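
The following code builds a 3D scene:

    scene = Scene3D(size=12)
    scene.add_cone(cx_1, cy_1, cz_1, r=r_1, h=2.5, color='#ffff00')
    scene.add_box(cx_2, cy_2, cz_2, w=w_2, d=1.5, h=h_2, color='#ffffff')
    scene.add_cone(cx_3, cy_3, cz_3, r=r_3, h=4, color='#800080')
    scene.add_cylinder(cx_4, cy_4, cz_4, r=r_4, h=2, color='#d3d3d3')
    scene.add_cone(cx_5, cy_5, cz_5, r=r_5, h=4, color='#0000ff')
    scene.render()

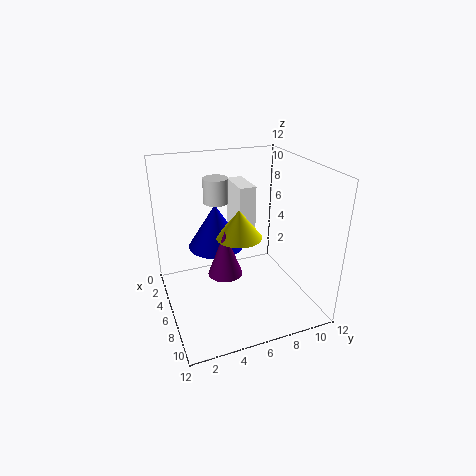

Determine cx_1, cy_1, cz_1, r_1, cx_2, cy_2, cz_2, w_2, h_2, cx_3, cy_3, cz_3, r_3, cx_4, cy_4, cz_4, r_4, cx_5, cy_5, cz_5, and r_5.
cx_1 = 5; cy_1 = 6.5; cz_1 = 5.5; r_1 = 2; cx_2 = 0.5; cy_2 = 7; cz_2 = 4.5; w_2 = 3.5; h_2 = 5; cx_3 = 5.5; cy_3 = 5; cz_3 = 2.5; r_3 = 1.5; cx_4 = 5; cy_4 = 4.5; cz_4 = 9; r_4 = 1; cx_5 = 3; cy_5 = 5; cz_5 = 4; r_5 = 2.5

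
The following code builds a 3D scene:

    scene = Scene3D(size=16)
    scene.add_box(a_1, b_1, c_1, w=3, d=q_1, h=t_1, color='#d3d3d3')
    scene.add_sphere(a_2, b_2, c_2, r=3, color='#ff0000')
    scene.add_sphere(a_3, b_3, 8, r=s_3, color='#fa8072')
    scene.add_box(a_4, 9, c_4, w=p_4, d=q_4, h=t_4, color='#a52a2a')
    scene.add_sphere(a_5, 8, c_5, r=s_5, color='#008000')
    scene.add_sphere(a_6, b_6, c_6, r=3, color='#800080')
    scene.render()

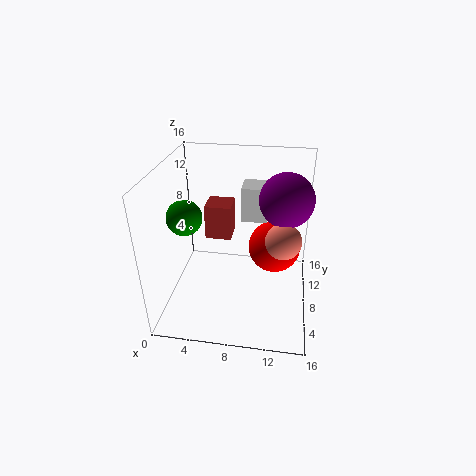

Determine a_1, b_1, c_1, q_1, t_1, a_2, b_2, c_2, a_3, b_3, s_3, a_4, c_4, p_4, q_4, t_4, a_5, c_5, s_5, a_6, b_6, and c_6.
a_1 = 8; b_1 = 10; c_1 = 9; q_1 = 3; t_1 = 4; a_2 = 12; b_2 = 10; c_2 = 6; a_3 = 13; b_3 = 8; s_3 = 2; a_4 = 4; c_4 = 7; p_4 = 3; q_4 = 3; t_4 = 4; a_5 = 2; c_5 = 10; s_5 = 2; a_6 = 13; b_6 = 10; c_6 = 12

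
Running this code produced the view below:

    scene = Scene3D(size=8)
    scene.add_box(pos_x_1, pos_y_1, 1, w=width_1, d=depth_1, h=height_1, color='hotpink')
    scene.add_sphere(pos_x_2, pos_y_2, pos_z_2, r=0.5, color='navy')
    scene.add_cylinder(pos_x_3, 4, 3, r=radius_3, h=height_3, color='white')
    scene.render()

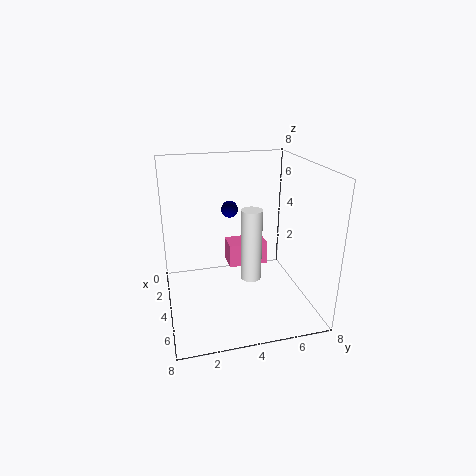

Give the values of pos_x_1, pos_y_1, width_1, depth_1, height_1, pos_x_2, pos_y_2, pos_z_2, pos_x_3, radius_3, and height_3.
pos_x_1 = 0.5
pos_y_1 = 4
width_1 = 1.5
depth_1 = 2.5
height_1 = 1.5
pos_x_2 = 2
pos_y_2 = 4
pos_z_2 = 5
pos_x_3 = 6.5
radius_3 = 0.5
height_3 = 3.5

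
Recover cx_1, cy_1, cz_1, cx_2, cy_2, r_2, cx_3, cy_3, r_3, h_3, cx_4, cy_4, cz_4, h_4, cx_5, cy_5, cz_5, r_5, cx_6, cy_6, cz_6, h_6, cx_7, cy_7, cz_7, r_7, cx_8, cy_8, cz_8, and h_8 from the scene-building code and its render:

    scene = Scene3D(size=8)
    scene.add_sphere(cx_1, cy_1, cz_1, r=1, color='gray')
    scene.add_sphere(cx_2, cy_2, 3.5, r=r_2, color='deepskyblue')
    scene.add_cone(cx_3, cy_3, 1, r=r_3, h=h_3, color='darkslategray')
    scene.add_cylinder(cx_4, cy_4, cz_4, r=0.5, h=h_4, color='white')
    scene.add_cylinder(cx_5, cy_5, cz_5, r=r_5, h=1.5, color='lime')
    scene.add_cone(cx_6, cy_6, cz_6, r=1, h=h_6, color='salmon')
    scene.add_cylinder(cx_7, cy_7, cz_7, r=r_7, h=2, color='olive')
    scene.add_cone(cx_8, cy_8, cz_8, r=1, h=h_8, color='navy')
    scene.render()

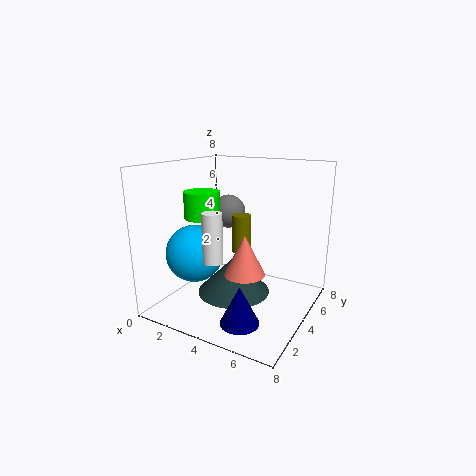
cx_1 = 2.5, cy_1 = 5.5, cz_1 = 5, cx_2 = 2.5, cy_2 = 2, r_2 = 1.5, cx_3 = 4, cy_3 = 3.5, r_3 = 2, h_3 = 2, cx_4 = 4, cy_4 = 1.5, cz_4 = 3.5, h_4 = 2.5, cx_5 = 2, cy_5 = 3.5, cz_5 = 5, r_5 = 1, cx_6 = 5.5, cy_6 = 2, cz_6 = 3, h_6 = 2, cx_7 = 4.5, cy_7 = 3.5, cz_7 = 3.5, r_7 = 0.5, cx_8 = 5.5, cy_8 = 1.5, cz_8 = 0.5, h_8 = 2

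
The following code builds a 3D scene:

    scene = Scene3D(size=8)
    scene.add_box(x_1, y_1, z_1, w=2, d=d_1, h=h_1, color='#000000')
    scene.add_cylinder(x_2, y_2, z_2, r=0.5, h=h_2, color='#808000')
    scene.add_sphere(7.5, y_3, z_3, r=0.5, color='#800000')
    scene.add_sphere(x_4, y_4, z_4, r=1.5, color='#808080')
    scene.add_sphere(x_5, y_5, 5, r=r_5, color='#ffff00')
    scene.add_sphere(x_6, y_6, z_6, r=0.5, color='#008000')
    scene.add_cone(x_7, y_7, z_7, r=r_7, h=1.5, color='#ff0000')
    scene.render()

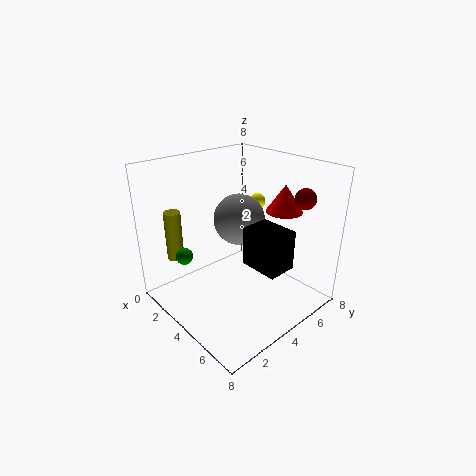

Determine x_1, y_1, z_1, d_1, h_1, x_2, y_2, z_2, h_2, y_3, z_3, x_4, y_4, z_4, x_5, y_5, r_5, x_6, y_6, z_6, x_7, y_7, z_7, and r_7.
x_1 = 5.5; y_1 = 3; z_1 = 3.5; d_1 = 1.5; h_1 = 2; x_2 = 0.5; y_2 = 2; z_2 = 2; h_2 = 3; y_3 = 5; z_3 = 7; x_4 = 3; y_4 = 5; z_4 = 4.5; x_5 = 2.5; y_5 = 7; r_5 = 0.5; x_6 = 1.5; y_6 = 2; z_6 = 2.5; x_7 = 5.5; y_7 = 6; z_7 = 5.5; r_7 = 1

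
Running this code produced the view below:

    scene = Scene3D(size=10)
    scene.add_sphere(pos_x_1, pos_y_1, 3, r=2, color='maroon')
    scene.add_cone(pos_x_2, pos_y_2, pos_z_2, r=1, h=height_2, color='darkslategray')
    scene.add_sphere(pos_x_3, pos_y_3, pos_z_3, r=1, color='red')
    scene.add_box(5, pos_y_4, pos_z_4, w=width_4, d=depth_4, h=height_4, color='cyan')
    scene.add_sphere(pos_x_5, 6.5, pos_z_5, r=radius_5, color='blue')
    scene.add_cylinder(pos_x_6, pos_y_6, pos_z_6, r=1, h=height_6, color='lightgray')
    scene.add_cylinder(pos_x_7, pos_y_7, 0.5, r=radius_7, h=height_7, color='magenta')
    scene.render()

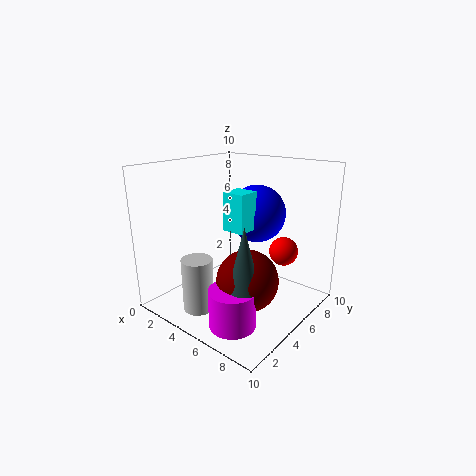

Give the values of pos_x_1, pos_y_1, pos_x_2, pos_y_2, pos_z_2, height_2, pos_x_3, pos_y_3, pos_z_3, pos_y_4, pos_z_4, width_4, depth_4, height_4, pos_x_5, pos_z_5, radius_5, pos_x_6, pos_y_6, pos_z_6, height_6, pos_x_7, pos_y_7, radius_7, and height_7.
pos_x_1 = 7; pos_y_1 = 3.5; pos_x_2 = 7.5; pos_y_2 = 2.5; pos_z_2 = 3; height_2 = 4; pos_x_3 = 7.5; pos_y_3 = 7; pos_z_3 = 4; pos_y_4 = 3.5; pos_z_4 = 6; width_4 = 1.5; depth_4 = 1.5; height_4 = 2.5; pos_x_5 = 5.5; pos_z_5 = 6.5; radius_5 = 2; pos_x_6 = 4.5; pos_y_6 = 1.5; pos_z_6 = 1; height_6 = 3.5; pos_x_7 = 7; pos_y_7 = 2; radius_7 = 1.5; height_7 = 2.5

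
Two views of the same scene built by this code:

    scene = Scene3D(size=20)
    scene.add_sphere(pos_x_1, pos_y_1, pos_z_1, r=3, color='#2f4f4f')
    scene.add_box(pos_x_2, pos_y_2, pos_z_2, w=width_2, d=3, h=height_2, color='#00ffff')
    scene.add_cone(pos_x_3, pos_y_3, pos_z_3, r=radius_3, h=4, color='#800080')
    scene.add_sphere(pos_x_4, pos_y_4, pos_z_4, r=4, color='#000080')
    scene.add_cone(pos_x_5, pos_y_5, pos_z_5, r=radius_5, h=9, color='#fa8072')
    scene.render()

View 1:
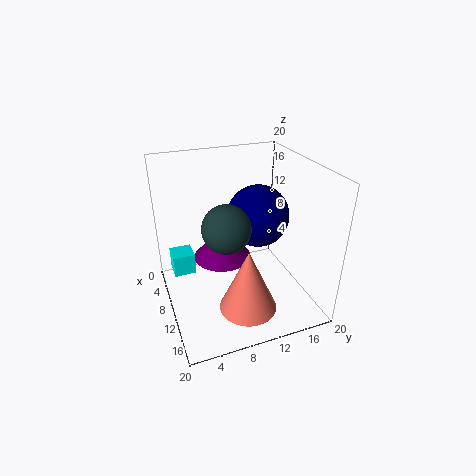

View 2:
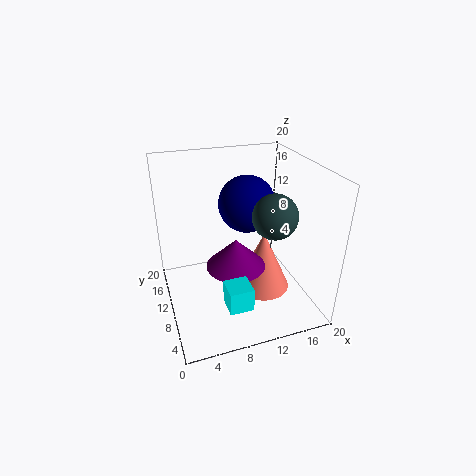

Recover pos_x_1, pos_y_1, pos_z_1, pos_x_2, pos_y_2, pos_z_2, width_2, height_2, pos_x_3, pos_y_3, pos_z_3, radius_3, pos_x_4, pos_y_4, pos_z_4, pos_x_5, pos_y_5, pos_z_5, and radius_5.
pos_x_1 = 14
pos_y_1 = 7
pos_z_1 = 14
pos_x_2 = 6
pos_y_2 = 1
pos_z_2 = 5
width_2 = 3
height_2 = 3
pos_x_3 = 9
pos_y_3 = 8
pos_z_3 = 7
radius_3 = 4
pos_x_4 = 12
pos_y_4 = 12
pos_z_4 = 14
pos_x_5 = 14
pos_y_5 = 10
pos_z_5 = 1
radius_5 = 4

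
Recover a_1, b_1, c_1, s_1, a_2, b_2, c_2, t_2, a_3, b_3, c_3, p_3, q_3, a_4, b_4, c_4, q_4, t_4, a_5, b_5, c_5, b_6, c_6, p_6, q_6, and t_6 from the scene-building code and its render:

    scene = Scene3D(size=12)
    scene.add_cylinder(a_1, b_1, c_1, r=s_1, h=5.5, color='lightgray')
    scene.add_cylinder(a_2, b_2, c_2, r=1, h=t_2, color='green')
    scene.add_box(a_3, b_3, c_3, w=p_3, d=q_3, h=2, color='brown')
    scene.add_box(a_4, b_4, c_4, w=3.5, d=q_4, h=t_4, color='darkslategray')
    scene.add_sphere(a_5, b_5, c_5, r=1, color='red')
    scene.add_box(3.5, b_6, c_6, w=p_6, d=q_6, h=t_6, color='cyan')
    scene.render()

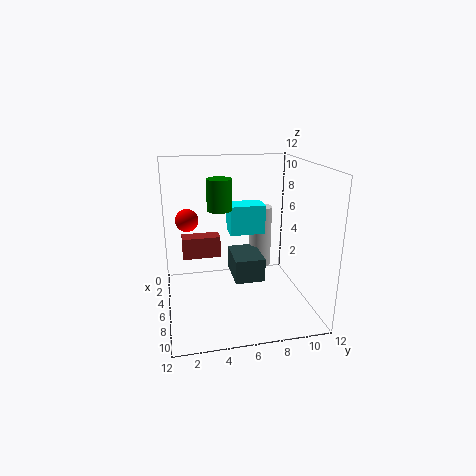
a_1 = 4; b_1 = 8.5; c_1 = 2.5; s_1 = 1; a_2 = 6; b_2 = 4.5; c_2 = 8.5; t_2 = 2.5; a_3 = 1.5; b_3 = 1.5; c_3 = 3; p_3 = 1.5; q_3 = 3.5; a_4 = 4; b_4 = 5.5; c_4 = 2.5; q_4 = 2.5; t_4 = 2; a_5 = 3.5; b_5 = 2; c_5 = 7; b_6 = 5.5; c_6 = 6; p_6 = 2; q_6 = 3; t_6 = 2.5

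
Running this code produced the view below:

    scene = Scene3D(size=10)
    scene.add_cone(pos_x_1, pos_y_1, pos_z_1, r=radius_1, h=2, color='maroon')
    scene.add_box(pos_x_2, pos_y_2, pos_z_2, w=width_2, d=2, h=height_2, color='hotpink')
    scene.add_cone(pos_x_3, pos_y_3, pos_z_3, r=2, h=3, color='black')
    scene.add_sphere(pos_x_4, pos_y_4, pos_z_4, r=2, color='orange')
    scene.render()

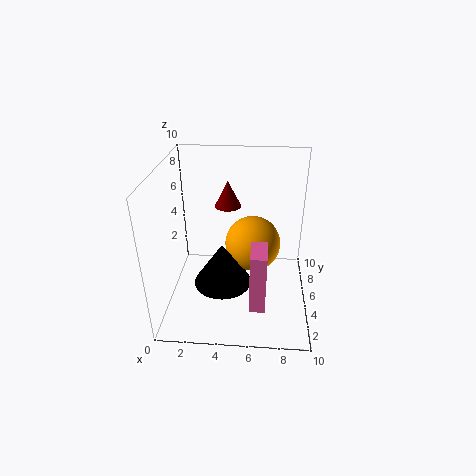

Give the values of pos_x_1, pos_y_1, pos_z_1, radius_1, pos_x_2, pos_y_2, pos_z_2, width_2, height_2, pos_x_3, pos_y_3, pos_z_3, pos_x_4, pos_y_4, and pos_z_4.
pos_x_1 = 4
pos_y_1 = 8
pos_z_1 = 6
radius_1 = 1
pos_x_2 = 6
pos_y_2 = 1
pos_z_2 = 2
width_2 = 1
height_2 = 4
pos_x_3 = 4
pos_y_3 = 4
pos_z_3 = 2
pos_x_4 = 6
pos_y_4 = 6
pos_z_4 = 4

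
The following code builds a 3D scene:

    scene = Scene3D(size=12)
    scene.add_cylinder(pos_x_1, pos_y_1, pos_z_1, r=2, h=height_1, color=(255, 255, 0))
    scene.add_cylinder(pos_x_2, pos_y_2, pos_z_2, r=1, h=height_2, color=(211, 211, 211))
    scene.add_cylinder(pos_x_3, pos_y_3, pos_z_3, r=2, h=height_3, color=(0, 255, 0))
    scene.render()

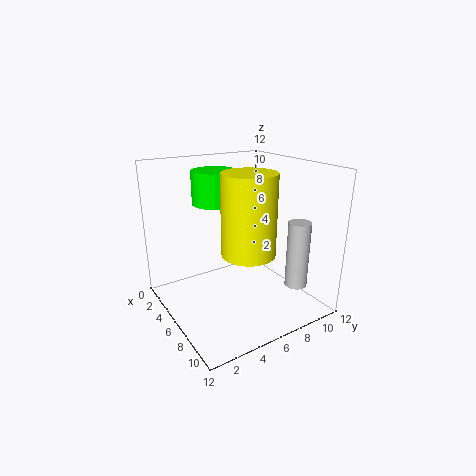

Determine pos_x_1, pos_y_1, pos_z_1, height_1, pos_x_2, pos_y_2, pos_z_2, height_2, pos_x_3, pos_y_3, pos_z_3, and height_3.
pos_x_1 = 9, pos_y_1 = 5, pos_z_1 = 6, height_1 = 6, pos_x_2 = 8, pos_y_2 = 11, pos_z_2 = 1, height_2 = 6, pos_x_3 = 2, pos_y_3 = 6, pos_z_3 = 8, height_3 = 3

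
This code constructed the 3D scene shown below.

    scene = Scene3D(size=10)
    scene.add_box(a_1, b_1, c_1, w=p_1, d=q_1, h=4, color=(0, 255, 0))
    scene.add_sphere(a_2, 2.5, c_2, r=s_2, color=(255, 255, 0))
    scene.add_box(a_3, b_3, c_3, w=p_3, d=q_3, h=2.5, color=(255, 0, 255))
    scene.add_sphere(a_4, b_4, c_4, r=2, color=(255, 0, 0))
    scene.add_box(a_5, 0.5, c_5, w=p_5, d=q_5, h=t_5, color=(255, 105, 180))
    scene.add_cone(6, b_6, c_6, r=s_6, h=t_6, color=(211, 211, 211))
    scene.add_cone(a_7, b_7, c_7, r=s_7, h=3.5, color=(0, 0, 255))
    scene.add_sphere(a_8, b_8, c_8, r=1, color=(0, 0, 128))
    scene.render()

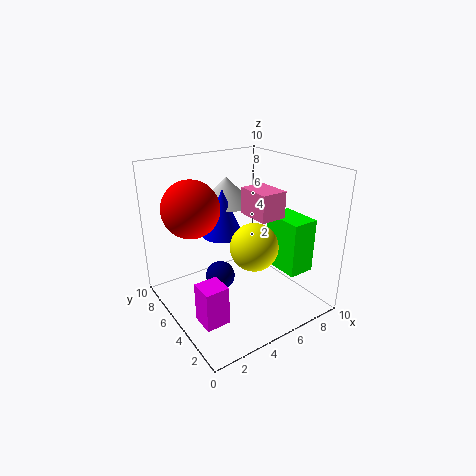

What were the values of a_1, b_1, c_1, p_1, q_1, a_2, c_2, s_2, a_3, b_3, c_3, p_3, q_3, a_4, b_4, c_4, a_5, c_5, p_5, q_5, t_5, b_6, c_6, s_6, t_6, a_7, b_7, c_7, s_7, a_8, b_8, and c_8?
a_1 = 8
b_1 = 2.5
c_1 = 2
p_1 = 2
q_1 = 3
a_2 = 4.5
c_2 = 5.5
s_2 = 1.5
a_3 = 0.5
b_3 = 1.5
c_3 = 1.5
p_3 = 1.5
q_3 = 1.5
a_4 = 2.5
b_4 = 7
c_4 = 7
a_5 = 3.5
c_5 = 8
p_5 = 1.5
q_5 = 2
t_5 = 1.5
b_6 = 8
c_6 = 6.5
s_6 = 2
t_6 = 2
a_7 = 5
b_7 = 7
c_7 = 4.5
s_7 = 1.5
a_8 = 3.5
b_8 = 5
c_8 = 2.5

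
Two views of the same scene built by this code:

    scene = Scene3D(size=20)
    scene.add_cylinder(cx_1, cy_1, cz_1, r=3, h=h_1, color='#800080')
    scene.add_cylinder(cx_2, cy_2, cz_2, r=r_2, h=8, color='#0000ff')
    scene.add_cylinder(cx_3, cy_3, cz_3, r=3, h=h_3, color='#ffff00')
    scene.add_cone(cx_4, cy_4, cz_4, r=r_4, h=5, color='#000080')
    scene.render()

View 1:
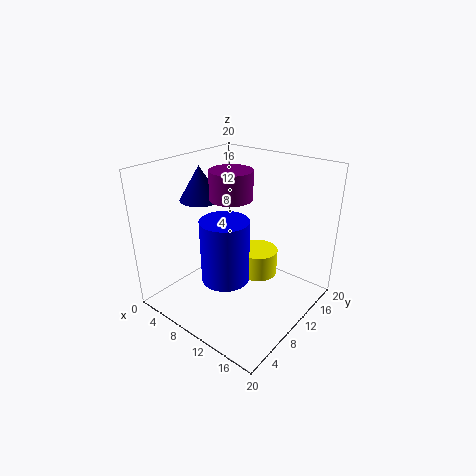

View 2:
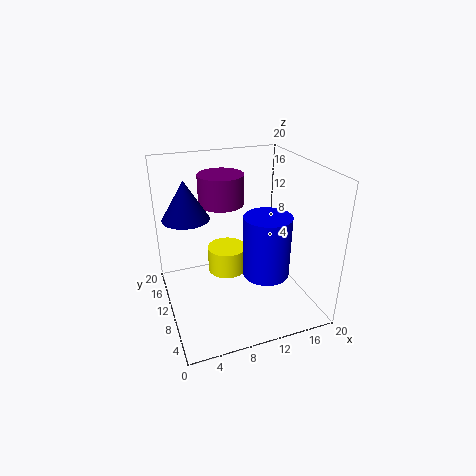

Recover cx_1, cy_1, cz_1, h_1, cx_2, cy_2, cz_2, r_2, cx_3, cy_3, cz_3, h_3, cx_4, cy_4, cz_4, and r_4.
cx_1 = 8, cy_1 = 11, cz_1 = 15, h_1 = 4, cx_2 = 12, cy_2 = 5, cz_2 = 7, r_2 = 3, cx_3 = 10, cy_3 = 15, cz_3 = 2, h_3 = 4, cx_4 = 3, cy_4 = 10, cz_4 = 14, r_4 = 3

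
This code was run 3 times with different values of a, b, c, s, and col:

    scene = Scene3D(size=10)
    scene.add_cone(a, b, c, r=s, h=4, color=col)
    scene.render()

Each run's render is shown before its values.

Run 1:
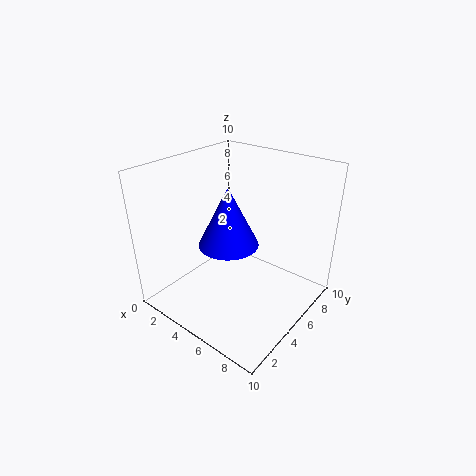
a = 5
b = 4
c = 5
s = 2
col = 'blue'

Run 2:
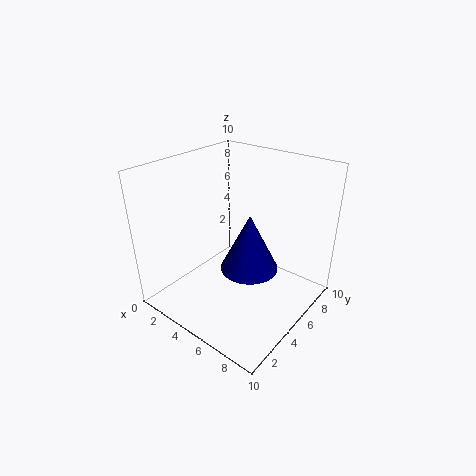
a = 6
b = 5
c = 3
s = 2
col = 'navy'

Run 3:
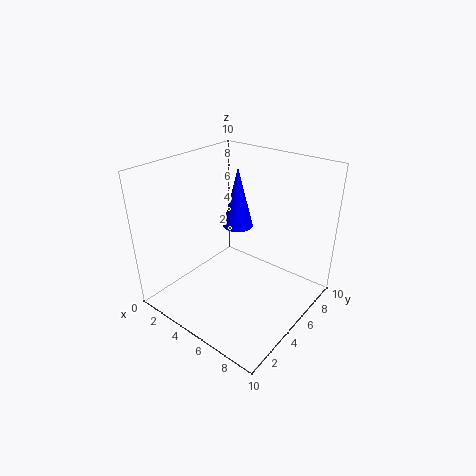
a = 5
b = 5
c = 6
s = 1
col = 'blue'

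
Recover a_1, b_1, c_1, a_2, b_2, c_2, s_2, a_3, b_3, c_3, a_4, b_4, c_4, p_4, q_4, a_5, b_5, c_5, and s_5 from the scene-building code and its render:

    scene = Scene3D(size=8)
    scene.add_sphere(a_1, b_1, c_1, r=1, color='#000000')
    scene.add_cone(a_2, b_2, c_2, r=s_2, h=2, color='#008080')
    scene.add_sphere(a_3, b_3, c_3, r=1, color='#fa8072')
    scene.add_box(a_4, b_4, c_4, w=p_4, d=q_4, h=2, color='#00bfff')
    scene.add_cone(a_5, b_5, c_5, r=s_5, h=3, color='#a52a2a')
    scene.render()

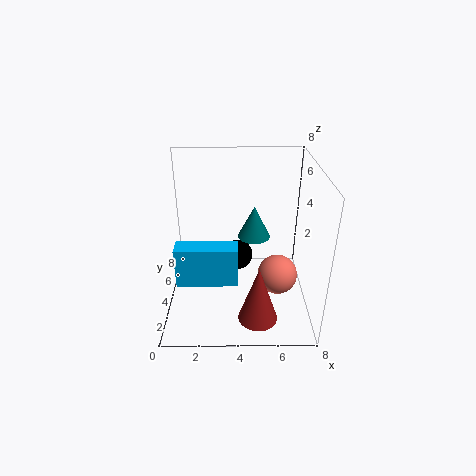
a_1 = 4, b_1 = 7, c_1 = 1, a_2 = 5, b_2 = 6, c_2 = 3, s_2 = 1, a_3 = 6, b_3 = 2, c_3 = 3, a_4 = 1, b_4 = 1, c_4 = 3, p_4 = 3, q_4 = 1, a_5 = 5, b_5 = 1, c_5 = 1, s_5 = 1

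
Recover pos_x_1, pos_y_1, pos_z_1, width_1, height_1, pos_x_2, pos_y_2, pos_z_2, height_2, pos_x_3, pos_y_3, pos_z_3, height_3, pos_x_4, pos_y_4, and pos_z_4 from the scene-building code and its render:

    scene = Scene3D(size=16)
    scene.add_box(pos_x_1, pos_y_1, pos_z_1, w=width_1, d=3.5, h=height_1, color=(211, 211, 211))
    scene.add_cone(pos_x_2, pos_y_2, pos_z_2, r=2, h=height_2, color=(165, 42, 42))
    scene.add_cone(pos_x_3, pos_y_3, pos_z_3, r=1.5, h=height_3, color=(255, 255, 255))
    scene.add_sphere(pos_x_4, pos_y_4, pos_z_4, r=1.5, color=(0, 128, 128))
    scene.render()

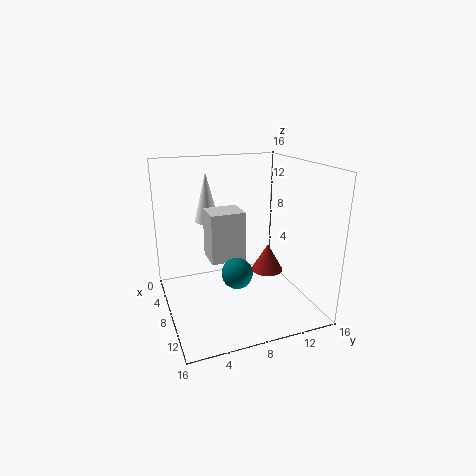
pos_x_1 = 8.5; pos_y_1 = 4; pos_z_1 = 7; width_1 = 3; height_1 = 5; pos_x_2 = 5.5; pos_y_2 = 13; pos_z_2 = 2; height_2 = 3.5; pos_x_3 = 2.5; pos_y_3 = 6; pos_z_3 = 8.5; height_3 = 6; pos_x_4 = 13; pos_y_4 = 6; pos_z_4 = 6.5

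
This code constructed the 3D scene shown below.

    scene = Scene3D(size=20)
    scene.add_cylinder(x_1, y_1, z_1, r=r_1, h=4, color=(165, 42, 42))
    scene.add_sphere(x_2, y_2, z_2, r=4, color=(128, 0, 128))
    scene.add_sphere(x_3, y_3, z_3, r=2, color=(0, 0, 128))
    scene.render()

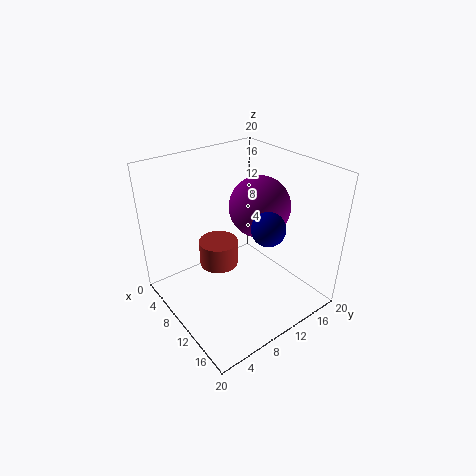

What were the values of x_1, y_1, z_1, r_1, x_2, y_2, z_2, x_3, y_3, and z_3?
x_1 = 5; y_1 = 10; z_1 = 3; r_1 = 3; x_2 = 12; y_2 = 12; z_2 = 15; x_3 = 17; y_3 = 9; z_3 = 15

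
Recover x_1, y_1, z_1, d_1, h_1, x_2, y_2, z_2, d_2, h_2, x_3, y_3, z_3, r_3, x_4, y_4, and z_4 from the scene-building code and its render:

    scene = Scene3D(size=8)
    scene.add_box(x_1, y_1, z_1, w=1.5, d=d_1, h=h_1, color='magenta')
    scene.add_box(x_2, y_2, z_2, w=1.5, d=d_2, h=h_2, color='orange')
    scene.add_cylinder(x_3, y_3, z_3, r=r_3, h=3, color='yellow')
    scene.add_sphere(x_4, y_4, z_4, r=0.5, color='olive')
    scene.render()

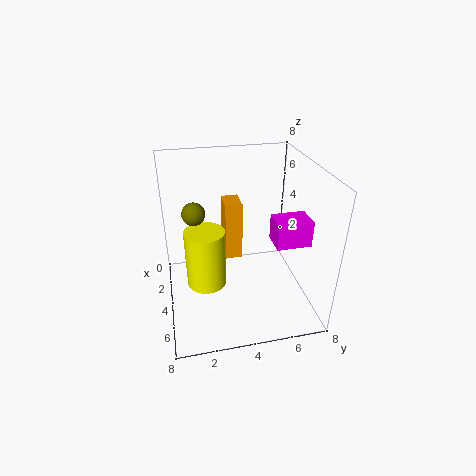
x_1 = 3.5
y_1 = 6
z_1 = 3.5
d_1 = 2
h_1 = 1.5
x_2 = 1.5
y_2 = 3.5
z_2 = 2
d_2 = 1
h_2 = 3.5
x_3 = 5.5
y_3 = 2
z_3 = 2.5
r_3 = 1
x_4 = 6.5
y_4 = 1.5
z_4 = 7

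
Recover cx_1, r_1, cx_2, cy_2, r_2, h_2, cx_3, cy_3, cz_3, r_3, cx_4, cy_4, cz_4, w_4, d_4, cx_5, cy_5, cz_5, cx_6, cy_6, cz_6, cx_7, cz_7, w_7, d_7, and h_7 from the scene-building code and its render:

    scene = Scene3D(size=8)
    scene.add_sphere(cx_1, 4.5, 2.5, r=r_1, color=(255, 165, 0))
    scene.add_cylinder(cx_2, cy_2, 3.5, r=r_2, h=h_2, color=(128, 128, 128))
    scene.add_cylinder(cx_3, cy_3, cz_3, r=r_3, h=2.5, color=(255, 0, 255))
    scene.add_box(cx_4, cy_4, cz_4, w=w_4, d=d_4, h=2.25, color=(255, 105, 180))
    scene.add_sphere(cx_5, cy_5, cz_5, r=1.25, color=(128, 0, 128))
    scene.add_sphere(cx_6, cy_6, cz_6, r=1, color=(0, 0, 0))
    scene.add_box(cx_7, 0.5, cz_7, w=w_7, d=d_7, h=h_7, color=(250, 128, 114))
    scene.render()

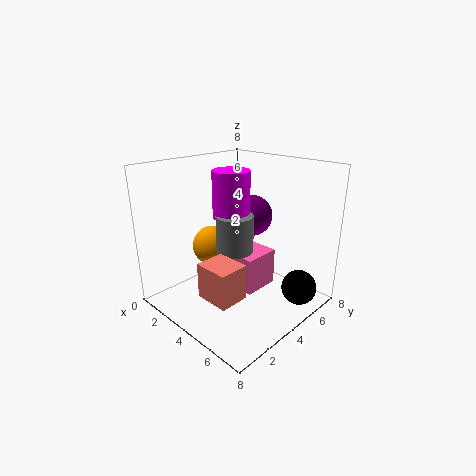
cx_1 = 1.25
r_1 = 1.25
cx_2 = 4.25
cy_2 = 3.5
r_2 = 1
h_2 = 2
cx_3 = 3.75
cy_3 = 3.75
cz_3 = 5.25
r_3 = 1
cx_4 = 2
cy_4 = 4.5
cz_4 = 0.25
w_4 = 2.5
d_4 = 2.25
cx_5 = 3
cy_5 = 6.25
cz_5 = 4.5
cx_6 = 6.75
cy_6 = 6.25
cz_6 = 1
cx_7 = 4.75
cz_7 = 2.25
w_7 = 1.75
d_7 = 1.5
h_7 = 1.75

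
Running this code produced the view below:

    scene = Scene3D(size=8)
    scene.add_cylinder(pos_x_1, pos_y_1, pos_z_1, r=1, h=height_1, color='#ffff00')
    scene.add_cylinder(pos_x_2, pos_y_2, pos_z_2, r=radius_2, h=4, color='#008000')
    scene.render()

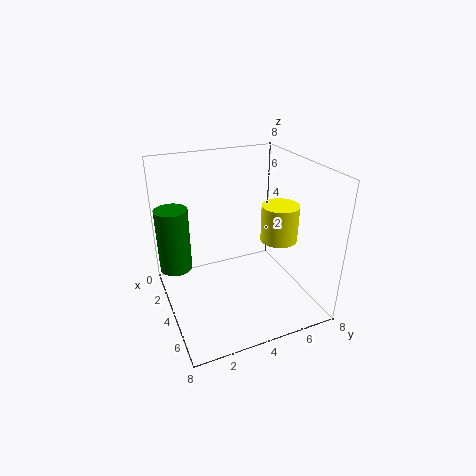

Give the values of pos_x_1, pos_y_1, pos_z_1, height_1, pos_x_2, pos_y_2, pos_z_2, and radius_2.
pos_x_1 = 5
pos_y_1 = 6
pos_z_1 = 4
height_1 = 2
pos_x_2 = 1
pos_y_2 = 1
pos_z_2 = 1
radius_2 = 1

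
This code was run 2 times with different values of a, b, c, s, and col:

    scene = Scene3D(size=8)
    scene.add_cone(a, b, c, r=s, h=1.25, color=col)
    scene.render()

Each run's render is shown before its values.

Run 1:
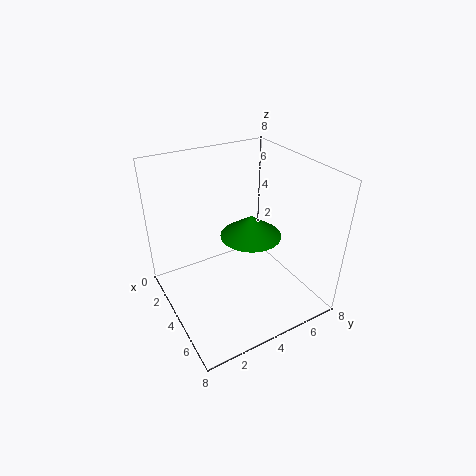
a = 3.75; b = 5; c = 3.75; s = 1.75; col = 'green'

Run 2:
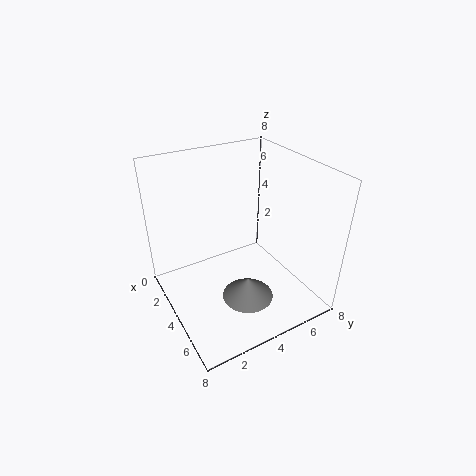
a = 4.75; b = 4.25; c = 0.25; s = 1.5; col = 'gray'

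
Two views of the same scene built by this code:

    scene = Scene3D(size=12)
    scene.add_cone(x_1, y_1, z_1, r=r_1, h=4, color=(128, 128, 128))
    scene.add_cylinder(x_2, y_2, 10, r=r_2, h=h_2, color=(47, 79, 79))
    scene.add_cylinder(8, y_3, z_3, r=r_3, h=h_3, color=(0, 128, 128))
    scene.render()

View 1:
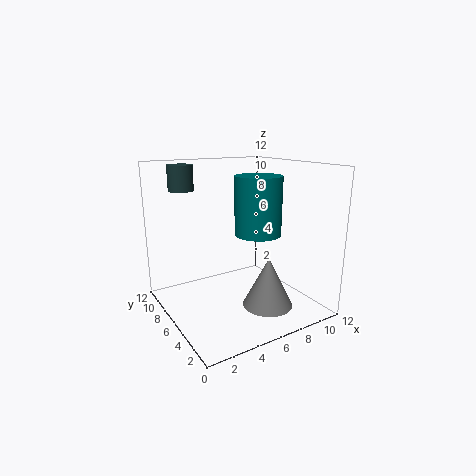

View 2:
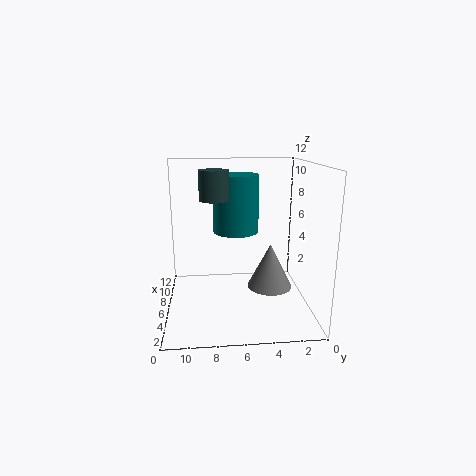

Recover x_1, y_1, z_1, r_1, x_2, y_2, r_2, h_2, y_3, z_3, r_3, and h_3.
x_1 = 7; y_1 = 3; z_1 = 1; r_1 = 2; x_2 = 2; y_2 = 8; r_2 = 1; h_2 = 2; y_3 = 6; z_3 = 6; r_3 = 2; h_3 = 5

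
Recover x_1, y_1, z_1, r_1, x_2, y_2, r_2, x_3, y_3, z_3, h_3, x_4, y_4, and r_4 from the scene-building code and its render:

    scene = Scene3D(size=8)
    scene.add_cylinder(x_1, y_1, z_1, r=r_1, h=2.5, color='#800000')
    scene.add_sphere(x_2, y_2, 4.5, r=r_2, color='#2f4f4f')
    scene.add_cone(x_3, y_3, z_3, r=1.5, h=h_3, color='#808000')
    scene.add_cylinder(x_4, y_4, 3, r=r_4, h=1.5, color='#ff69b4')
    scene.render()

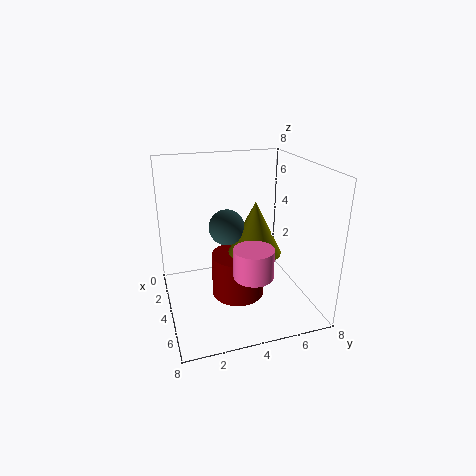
x_1 = 4, y_1 = 4, z_1 = 0.5, r_1 = 1.5, x_2 = 3.5, y_2 = 3.5, r_2 = 1, x_3 = 4, y_3 = 5, z_3 = 3, h_3 = 3, x_4 = 6.5, y_4 = 4, r_4 = 1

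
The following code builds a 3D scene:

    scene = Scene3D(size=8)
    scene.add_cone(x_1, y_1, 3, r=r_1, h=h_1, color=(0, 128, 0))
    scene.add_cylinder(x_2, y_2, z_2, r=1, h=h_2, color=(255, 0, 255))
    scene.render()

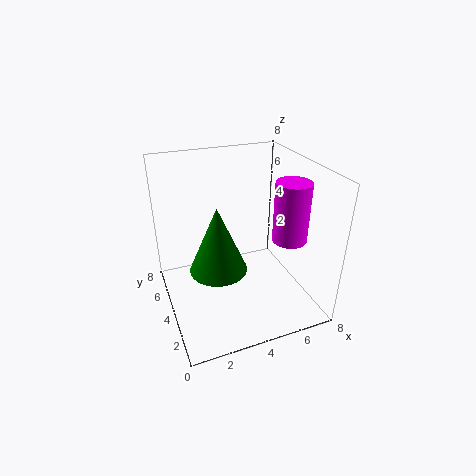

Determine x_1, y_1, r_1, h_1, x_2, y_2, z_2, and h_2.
x_1 = 2.5; y_1 = 3; r_1 = 1.5; h_1 = 3.5; x_2 = 7; y_2 = 3.5; z_2 = 3.5; h_2 = 3.5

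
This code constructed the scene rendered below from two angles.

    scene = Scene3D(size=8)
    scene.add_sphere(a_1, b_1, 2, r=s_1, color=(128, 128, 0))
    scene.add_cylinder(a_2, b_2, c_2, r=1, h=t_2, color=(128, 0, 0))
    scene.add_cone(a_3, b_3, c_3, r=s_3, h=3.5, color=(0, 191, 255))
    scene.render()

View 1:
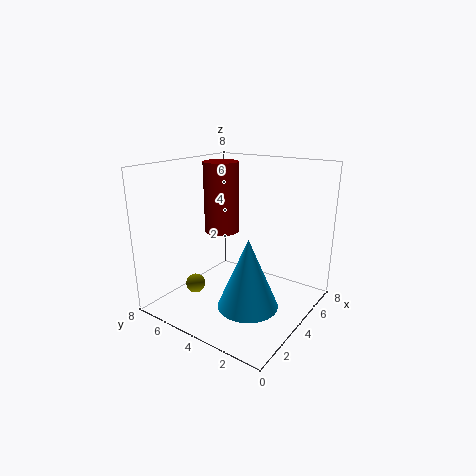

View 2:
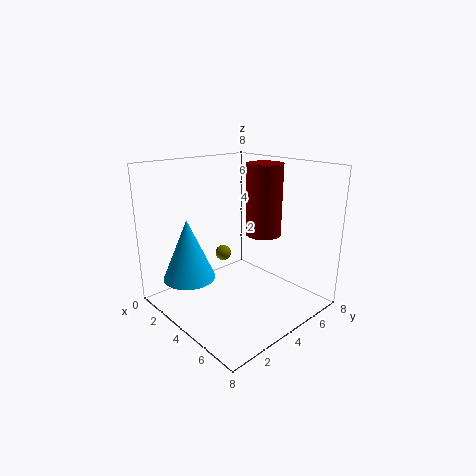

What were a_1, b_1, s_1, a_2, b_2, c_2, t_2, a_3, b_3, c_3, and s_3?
a_1 = 1.5, b_1 = 5, s_1 = 0.5, a_2 = 4.5, b_2 = 5.5, c_2 = 4, t_2 = 4, a_3 = 2, b_3 = 2, c_3 = 1.5, s_3 = 1.5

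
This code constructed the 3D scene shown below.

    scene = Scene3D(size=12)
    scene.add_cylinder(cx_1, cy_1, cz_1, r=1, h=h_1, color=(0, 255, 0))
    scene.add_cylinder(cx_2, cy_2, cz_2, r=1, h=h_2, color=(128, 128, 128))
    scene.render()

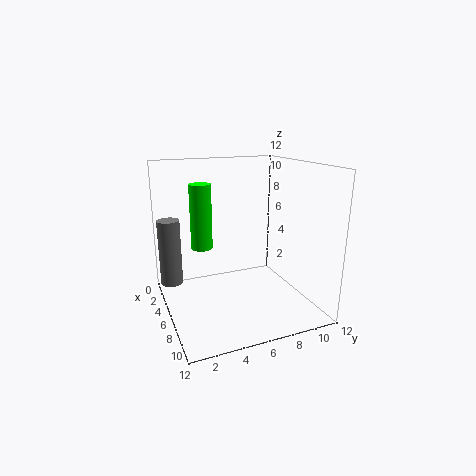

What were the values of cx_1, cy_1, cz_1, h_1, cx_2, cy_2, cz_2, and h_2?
cx_1 = 2, cy_1 = 4, cz_1 = 4, h_1 = 6, cx_2 = 2, cy_2 = 1, cz_2 = 1, h_2 = 6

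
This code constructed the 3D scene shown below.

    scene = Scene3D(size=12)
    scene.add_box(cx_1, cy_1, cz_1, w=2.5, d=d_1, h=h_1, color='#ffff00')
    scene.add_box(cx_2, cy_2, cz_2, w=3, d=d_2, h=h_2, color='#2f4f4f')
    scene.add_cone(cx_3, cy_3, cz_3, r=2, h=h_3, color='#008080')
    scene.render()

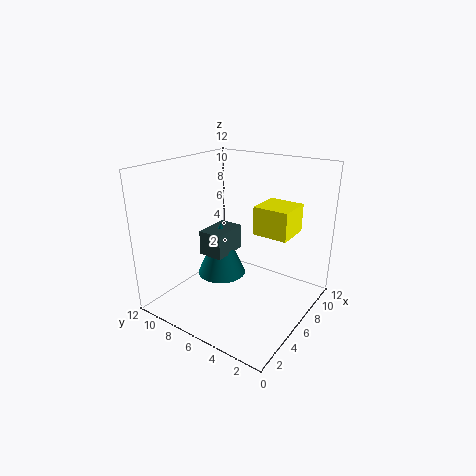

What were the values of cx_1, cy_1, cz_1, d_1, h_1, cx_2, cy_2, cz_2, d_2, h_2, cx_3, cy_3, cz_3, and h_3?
cx_1 = 3.5, cy_1 = 0.5, cz_1 = 8, d_1 = 2.5, h_1 = 2, cx_2 = 3.5, cy_2 = 6, cz_2 = 5, d_2 = 2, h_2 = 2, cx_3 = 5, cy_3 = 7, cz_3 = 3, h_3 = 4.5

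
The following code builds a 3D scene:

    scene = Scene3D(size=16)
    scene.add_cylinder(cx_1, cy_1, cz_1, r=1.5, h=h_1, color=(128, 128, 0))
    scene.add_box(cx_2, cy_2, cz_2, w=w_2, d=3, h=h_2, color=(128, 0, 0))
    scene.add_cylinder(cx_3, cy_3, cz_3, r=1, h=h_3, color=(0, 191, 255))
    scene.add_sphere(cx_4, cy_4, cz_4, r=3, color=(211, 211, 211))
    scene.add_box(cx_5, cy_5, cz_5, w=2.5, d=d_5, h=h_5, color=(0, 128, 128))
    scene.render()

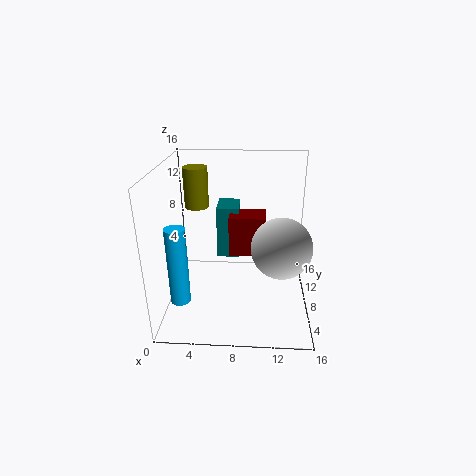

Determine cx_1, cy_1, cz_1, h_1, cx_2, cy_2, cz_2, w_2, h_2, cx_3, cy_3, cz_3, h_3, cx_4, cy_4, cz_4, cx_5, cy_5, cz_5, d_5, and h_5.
cx_1 = 2.5
cy_1 = 13.5
cz_1 = 9.5
h_1 = 5
cx_2 = 7
cy_2 = 7.5
cz_2 = 6
w_2 = 4
h_2 = 4.5
cx_3 = 2.5
cy_3 = 2.5
cz_3 = 3.5
h_3 = 8
cx_4 = 12.5
cy_4 = 4
cz_4 = 9
cx_5 = 5.5
cy_5 = 9
cz_5 = 5
d_5 = 3.5
h_5 = 6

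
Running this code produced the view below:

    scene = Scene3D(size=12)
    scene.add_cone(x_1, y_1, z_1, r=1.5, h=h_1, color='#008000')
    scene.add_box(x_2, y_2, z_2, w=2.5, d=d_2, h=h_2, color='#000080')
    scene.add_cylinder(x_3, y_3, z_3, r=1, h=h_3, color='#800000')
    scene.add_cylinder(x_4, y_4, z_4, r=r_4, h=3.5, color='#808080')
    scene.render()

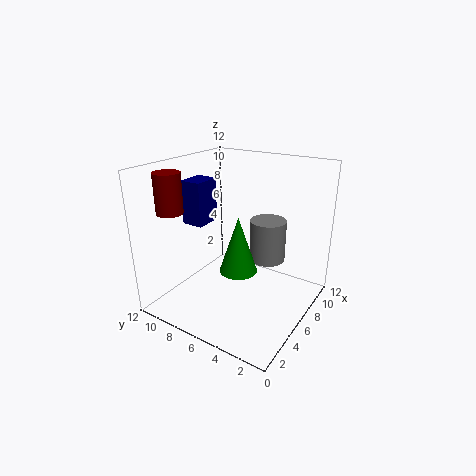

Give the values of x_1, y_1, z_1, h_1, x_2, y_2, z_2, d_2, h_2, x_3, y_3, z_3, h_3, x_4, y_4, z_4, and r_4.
x_1 = 4.5; y_1 = 5; z_1 = 4; h_1 = 4.5; x_2 = 6; y_2 = 10; z_2 = 6; d_2 = 2; h_2 = 4; x_3 = 1.5; y_3 = 9; z_3 = 9; h_3 = 3; x_4 = 7.5; y_4 = 4; z_4 = 4; r_4 = 1.5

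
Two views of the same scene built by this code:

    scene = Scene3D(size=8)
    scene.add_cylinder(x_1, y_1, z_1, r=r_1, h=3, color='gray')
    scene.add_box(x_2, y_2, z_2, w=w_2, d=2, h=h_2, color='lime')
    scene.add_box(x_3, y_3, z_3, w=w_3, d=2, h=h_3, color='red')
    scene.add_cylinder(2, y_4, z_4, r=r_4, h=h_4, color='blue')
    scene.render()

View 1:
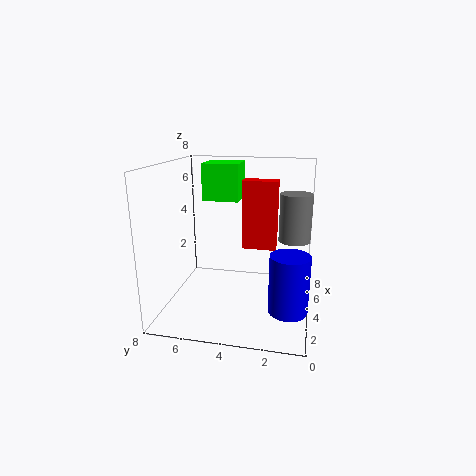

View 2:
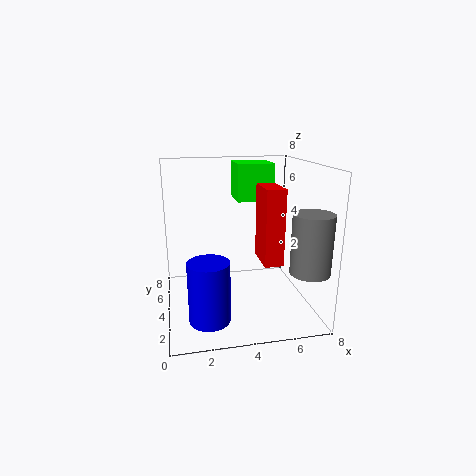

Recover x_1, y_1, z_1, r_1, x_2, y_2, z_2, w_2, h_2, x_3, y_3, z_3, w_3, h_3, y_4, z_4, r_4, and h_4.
x_1 = 7
y_1 = 1
z_1 = 3
r_1 = 1
x_2 = 4
y_2 = 4
z_2 = 6
w_2 = 2
h_2 = 2
x_3 = 5
y_3 = 2
z_3 = 3
w_3 = 1
h_3 = 4
y_4 = 1
z_4 = 1
r_4 = 1
h_4 = 3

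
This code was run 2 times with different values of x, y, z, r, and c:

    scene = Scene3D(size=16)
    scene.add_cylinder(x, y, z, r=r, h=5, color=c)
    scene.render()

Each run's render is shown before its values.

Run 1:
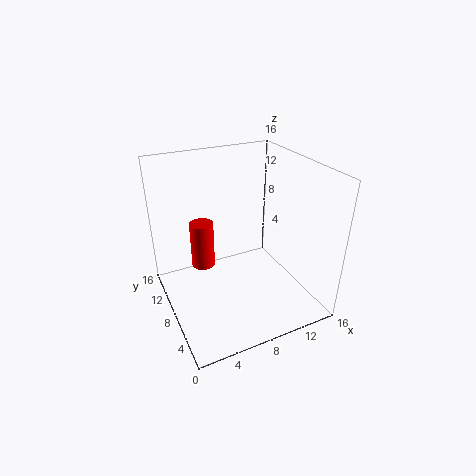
x = 4
y = 8.5
z = 5.5
r = 1.25
c = 'red'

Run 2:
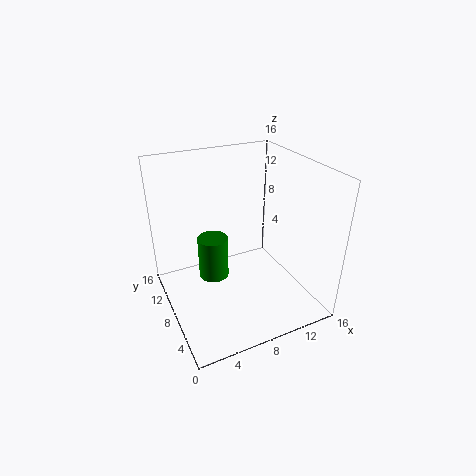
x = 5.75
y = 10
z = 2.5
r = 1.75
c = 'green'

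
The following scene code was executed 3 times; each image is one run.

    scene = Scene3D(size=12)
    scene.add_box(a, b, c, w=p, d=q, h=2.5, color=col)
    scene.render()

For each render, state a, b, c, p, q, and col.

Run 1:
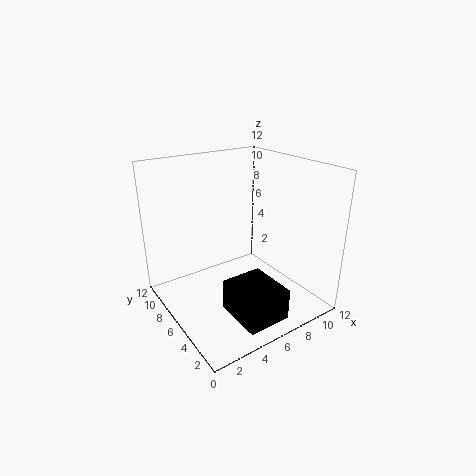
a = 3.5
b = 0.5
c = 1
p = 3.5
q = 4
col = 'black'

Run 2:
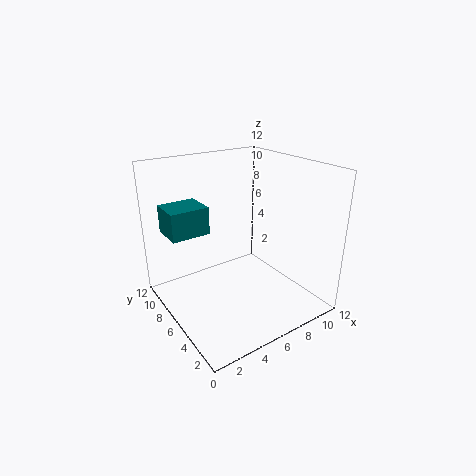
a = 1.5
b = 9
c = 5.5
p = 3.5
q = 3
col = 'teal'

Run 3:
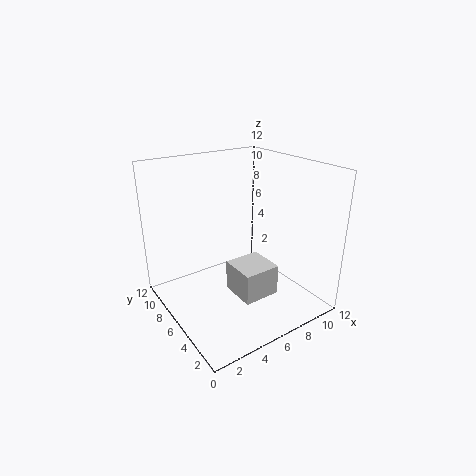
a = 4.5
b = 2.5
c = 2
p = 3
q = 3
col = 'lightgray'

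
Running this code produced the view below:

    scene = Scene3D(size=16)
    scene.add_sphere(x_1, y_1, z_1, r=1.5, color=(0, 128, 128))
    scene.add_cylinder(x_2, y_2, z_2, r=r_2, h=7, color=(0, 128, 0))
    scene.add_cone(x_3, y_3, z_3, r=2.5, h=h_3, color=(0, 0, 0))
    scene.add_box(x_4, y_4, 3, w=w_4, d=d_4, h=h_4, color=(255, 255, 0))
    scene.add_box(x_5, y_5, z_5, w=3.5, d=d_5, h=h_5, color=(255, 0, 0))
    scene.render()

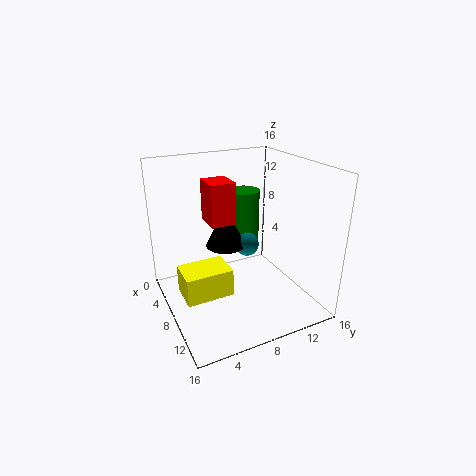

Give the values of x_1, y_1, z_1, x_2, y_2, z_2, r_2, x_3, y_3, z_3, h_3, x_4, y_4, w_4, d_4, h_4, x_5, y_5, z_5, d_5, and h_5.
x_1 = 4.5; y_1 = 11; z_1 = 5; x_2 = 2.5; y_2 = 11.5; z_2 = 4.5; r_2 = 2; x_3 = 3.5; y_3 = 8.5; z_3 = 5; h_3 = 5; x_4 = 7.5; y_4 = 1; w_4 = 3.5; d_4 = 5; h_4 = 3; x_5 = 2; y_5 = 6; z_5 = 8.5; d_5 = 3; h_5 = 5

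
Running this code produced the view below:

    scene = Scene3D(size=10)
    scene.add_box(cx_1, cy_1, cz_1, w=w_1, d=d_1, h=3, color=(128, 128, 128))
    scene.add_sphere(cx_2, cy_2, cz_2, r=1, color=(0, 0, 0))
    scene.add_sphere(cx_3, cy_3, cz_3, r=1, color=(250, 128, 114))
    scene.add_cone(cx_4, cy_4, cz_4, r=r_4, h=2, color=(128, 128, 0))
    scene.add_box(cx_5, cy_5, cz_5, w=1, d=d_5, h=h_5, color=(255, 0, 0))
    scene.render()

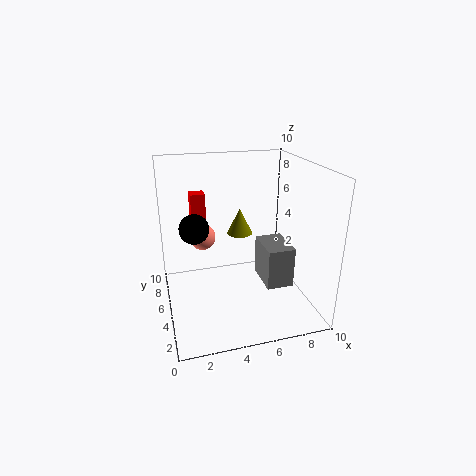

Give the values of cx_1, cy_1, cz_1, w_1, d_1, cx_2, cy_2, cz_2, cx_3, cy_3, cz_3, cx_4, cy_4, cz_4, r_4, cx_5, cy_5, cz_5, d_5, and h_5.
cx_1 = 7
cy_1 = 4
cz_1 = 1
w_1 = 2
d_1 = 3
cx_2 = 2
cy_2 = 5
cz_2 = 6
cx_3 = 3
cy_3 = 8
cz_3 = 4
cx_4 = 6
cy_4 = 8
cz_4 = 4
r_4 = 1
cx_5 = 2
cy_5 = 6
cz_5 = 5
d_5 = 1
h_5 = 3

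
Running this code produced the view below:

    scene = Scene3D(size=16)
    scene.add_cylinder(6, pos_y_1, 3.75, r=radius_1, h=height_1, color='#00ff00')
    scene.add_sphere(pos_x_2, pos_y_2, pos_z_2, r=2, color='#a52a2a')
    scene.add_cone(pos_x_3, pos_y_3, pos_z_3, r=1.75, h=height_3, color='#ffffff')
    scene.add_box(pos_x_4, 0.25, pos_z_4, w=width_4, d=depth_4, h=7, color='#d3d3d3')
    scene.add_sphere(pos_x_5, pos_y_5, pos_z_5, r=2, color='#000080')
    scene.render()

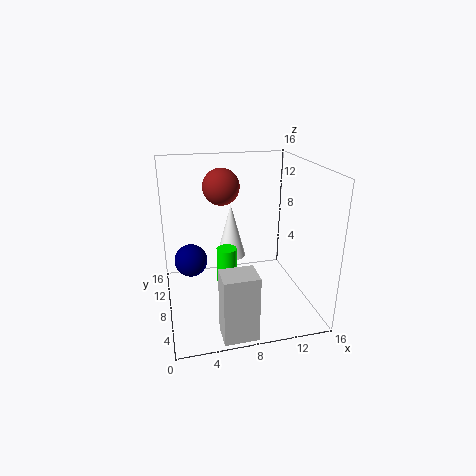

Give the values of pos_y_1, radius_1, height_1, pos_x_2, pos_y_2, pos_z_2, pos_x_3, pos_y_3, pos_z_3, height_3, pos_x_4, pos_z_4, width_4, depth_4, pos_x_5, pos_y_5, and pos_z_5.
pos_y_1 = 4.75, radius_1 = 1, height_1 = 4.75, pos_x_2 = 6.5, pos_y_2 = 9.5, pos_z_2 = 13.5, pos_x_3 = 8, pos_y_3 = 11.5, pos_z_3 = 4.25, height_3 = 6.5, pos_x_4 = 4.75, pos_z_4 = 0.25, width_4 = 3.5, depth_4 = 2.75, pos_x_5 = 3, pos_y_5 = 12, pos_z_5 = 3.75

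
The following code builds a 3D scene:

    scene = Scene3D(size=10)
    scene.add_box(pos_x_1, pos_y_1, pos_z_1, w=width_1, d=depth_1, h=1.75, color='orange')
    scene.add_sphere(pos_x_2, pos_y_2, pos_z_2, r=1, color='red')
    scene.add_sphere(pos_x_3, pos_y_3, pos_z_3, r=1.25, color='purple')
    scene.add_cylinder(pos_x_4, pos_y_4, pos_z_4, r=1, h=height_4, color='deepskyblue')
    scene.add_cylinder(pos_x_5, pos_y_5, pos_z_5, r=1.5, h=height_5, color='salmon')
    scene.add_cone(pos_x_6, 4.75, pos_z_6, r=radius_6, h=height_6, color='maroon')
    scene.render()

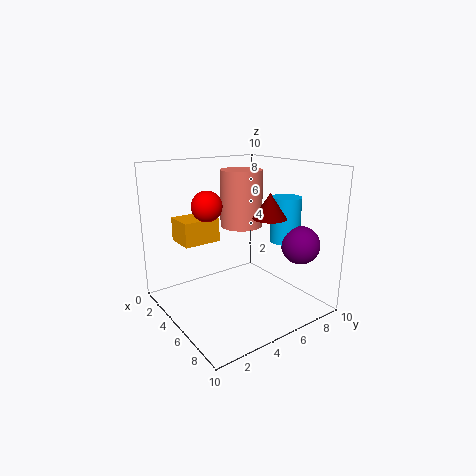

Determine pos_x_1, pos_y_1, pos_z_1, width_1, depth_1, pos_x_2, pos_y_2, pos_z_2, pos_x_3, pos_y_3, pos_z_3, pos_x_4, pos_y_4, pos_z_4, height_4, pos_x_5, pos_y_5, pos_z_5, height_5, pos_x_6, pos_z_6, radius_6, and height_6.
pos_x_1 = 0.75
pos_y_1 = 2
pos_z_1 = 4.25
width_1 = 2.25
depth_1 = 2.75
pos_x_2 = 4.75
pos_y_2 = 2.75
pos_z_2 = 7.5
pos_x_3 = 8.5
pos_y_3 = 7.5
pos_z_3 = 5
pos_x_4 = 7.25
pos_y_4 = 7.25
pos_z_4 = 5
height_4 = 3
pos_x_5 = 4
pos_y_5 = 6
pos_z_5 = 5.5
height_5 = 4
pos_x_6 = 8.5
pos_z_6 = 7.25
radius_6 = 1
height_6 = 1.5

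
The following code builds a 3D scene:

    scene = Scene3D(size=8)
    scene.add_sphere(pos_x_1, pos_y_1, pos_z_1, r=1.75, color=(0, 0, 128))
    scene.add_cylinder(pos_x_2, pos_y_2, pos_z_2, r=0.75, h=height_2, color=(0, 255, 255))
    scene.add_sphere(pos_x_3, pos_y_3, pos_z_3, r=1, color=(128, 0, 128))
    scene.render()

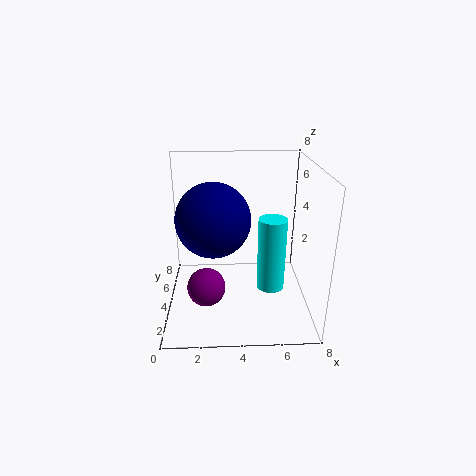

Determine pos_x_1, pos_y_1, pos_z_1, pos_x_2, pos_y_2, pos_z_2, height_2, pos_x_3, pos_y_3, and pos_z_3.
pos_x_1 = 2.75, pos_y_1 = 1.75, pos_z_1 = 6, pos_x_2 = 5.75, pos_y_2 = 3, pos_z_2 = 1.5, height_2 = 4, pos_x_3 = 2.25, pos_y_3 = 2.25, pos_z_3 = 2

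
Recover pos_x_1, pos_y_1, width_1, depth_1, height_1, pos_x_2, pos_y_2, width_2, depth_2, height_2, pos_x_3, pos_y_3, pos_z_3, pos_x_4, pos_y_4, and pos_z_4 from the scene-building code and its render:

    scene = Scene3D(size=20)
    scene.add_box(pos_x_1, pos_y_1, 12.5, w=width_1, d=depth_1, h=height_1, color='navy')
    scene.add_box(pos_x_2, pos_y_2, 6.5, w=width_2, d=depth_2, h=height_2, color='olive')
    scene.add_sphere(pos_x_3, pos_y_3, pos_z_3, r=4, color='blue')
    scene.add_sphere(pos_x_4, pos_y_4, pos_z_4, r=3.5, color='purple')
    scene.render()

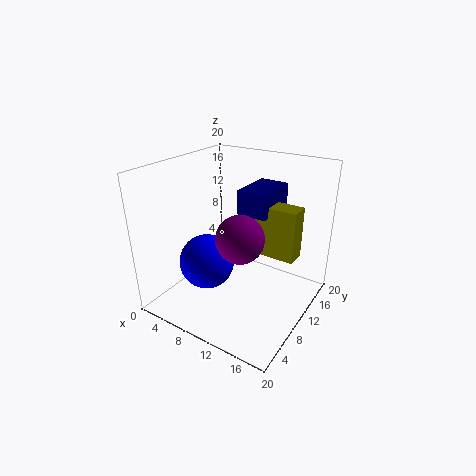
pos_x_1 = 8.5; pos_y_1 = 12; width_1 = 4.5; depth_1 = 7; height_1 = 3.5; pos_x_2 = 10; pos_y_2 = 13; width_2 = 7; depth_2 = 3; height_2 = 7.5; pos_x_3 = 5.5; pos_y_3 = 8.5; pos_z_3 = 5.5; pos_x_4 = 10; pos_y_4 = 10.5; pos_z_4 = 9.5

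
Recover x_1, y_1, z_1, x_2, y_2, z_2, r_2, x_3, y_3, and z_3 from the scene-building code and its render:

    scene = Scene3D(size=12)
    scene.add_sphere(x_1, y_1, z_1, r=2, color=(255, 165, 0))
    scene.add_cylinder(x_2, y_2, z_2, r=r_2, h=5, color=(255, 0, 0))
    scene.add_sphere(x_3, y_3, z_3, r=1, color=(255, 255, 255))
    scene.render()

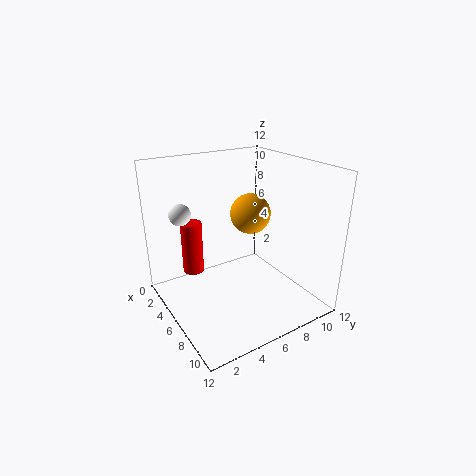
x_1 = 2; y_1 = 10; z_1 = 6; x_2 = 1; y_2 = 4; z_2 = 1; r_2 = 1; x_3 = 1; y_3 = 3; z_3 = 7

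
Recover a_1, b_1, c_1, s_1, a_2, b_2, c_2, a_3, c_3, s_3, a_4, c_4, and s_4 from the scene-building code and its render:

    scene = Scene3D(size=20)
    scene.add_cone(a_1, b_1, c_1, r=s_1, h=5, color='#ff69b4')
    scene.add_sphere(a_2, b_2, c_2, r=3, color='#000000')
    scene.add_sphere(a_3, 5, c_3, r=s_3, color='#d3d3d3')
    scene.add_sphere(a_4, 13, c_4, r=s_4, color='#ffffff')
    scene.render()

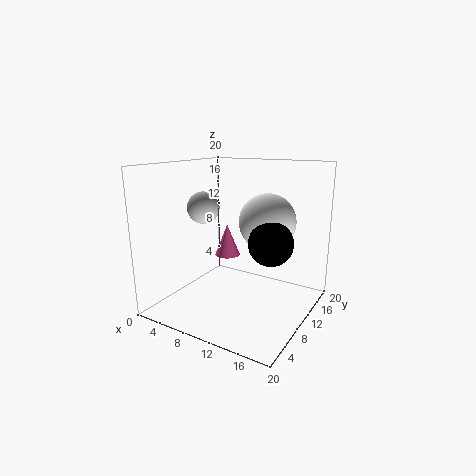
a_1 = 5, b_1 = 15, c_1 = 5, s_1 = 2, a_2 = 15, b_2 = 10, c_2 = 10, a_3 = 8, c_3 = 15, s_3 = 2, a_4 = 13, c_4 = 12, s_4 = 4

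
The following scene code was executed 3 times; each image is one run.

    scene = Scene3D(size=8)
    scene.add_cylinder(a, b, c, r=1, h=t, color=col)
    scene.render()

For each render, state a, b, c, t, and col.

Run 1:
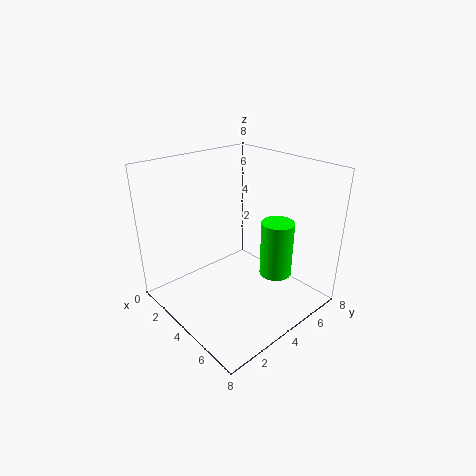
a = 4.5
b = 6.75
c = 0.75
t = 3.5
col = 'lime'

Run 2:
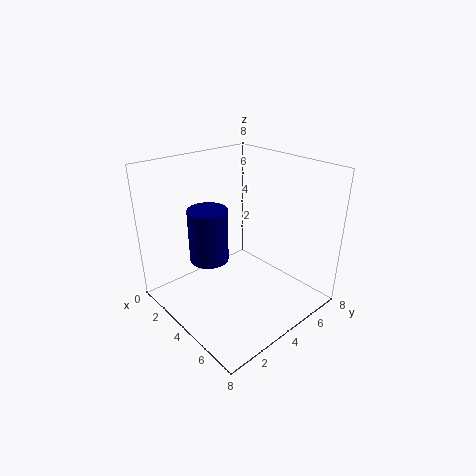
a = 4
b = 2
c = 3.5
t = 2.75
col = 'navy'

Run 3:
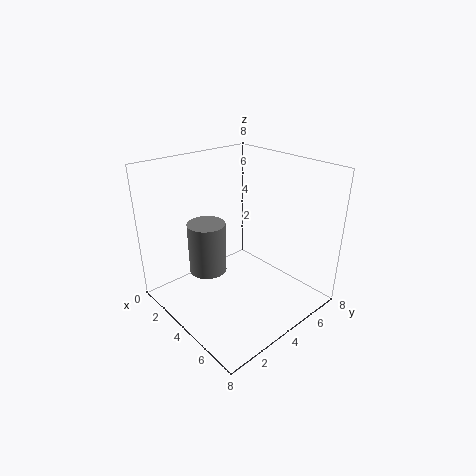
a = 3.5
b = 2.25
c = 2.5
t = 2.75
col = 'gray'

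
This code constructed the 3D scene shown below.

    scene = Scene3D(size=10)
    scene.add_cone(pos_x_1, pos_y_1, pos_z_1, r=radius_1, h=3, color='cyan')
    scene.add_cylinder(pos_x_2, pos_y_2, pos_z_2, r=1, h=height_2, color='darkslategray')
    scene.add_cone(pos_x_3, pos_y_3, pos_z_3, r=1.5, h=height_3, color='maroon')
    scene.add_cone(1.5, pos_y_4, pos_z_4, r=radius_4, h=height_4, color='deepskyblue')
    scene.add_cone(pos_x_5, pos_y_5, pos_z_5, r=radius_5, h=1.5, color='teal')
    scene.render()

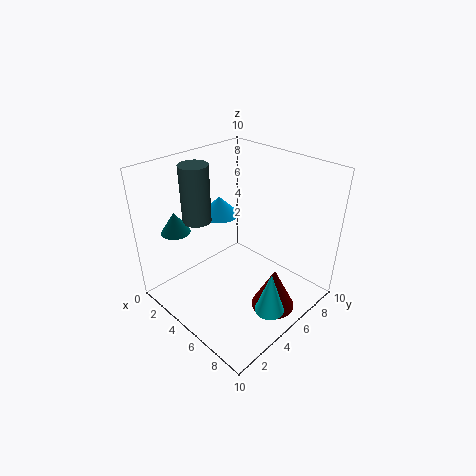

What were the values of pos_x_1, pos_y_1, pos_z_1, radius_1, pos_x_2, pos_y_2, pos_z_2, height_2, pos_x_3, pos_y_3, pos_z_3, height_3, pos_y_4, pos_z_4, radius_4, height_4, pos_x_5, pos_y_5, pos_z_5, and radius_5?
pos_x_1 = 8.5
pos_y_1 = 4.5
pos_z_1 = 1
radius_1 = 1
pos_x_2 = 2.5
pos_y_2 = 3.5
pos_z_2 = 6
height_2 = 4
pos_x_3 = 8
pos_y_3 = 5.5
pos_z_3 = 0.5
height_3 = 3
pos_y_4 = 6.5
pos_z_4 = 5
radius_4 = 1.5
height_4 = 1.5
pos_x_5 = 2
pos_y_5 = 2
pos_z_5 = 5.5
radius_5 = 1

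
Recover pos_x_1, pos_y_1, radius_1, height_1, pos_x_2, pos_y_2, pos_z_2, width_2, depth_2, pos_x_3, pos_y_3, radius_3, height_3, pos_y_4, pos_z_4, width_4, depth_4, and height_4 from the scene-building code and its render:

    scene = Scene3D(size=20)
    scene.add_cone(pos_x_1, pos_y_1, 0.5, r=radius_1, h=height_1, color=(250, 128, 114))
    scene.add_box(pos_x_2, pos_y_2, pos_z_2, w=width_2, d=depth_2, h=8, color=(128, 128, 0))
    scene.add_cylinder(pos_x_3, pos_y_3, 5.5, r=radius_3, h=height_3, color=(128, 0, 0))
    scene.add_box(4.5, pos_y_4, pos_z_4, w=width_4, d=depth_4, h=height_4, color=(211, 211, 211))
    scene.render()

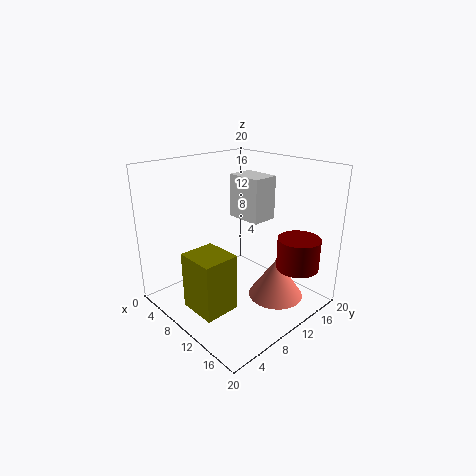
pos_x_1 = 13.5; pos_y_1 = 14.5; radius_1 = 4; height_1 = 6; pos_x_2 = 7; pos_y_2 = 2.5; pos_z_2 = 1; width_2 = 5.5; depth_2 = 5; pos_x_3 = 16; pos_y_3 = 16; radius_3 = 3; height_3 = 4.5; pos_y_4 = 13.5; pos_z_4 = 11; width_4 = 5.5; depth_4 = 4; height_4 = 6.5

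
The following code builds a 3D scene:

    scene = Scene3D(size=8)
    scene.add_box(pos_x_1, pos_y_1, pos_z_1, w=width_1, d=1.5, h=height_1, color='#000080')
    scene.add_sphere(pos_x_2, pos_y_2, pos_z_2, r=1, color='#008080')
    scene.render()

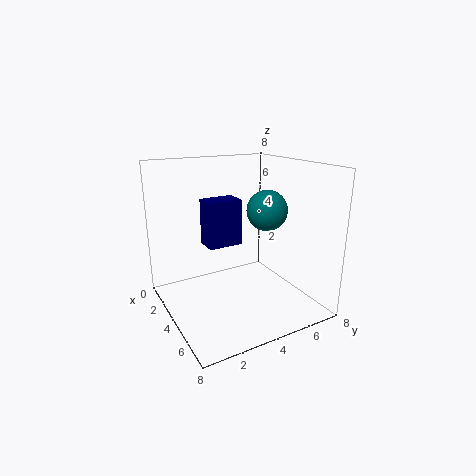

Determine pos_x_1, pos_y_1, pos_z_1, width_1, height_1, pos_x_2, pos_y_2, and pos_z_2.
pos_x_1 = 6; pos_y_1 = 1; pos_z_1 = 5; width_1 = 1; height_1 = 2; pos_x_2 = 6; pos_y_2 = 4.5; pos_z_2 = 6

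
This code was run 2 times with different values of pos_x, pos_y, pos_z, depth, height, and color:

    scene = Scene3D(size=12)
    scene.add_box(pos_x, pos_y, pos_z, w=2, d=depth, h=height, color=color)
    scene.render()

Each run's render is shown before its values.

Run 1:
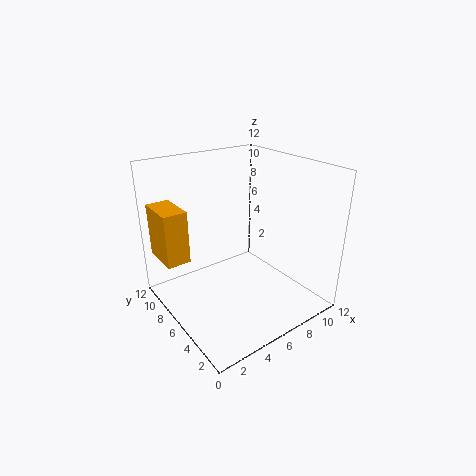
pos_x = 0.5, pos_y = 8, pos_z = 4, depth = 3.5, height = 4.5, color = 'orange'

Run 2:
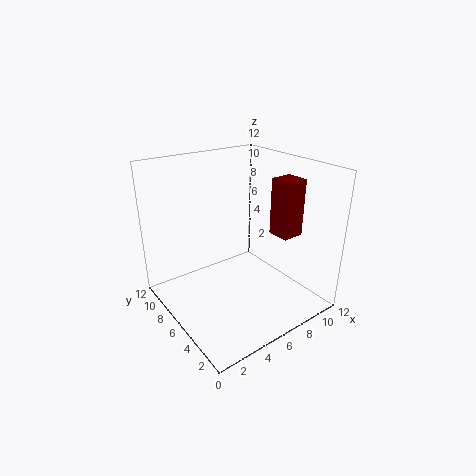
pos_x = 9.5, pos_y = 4, pos_z = 5.5, depth = 2, height = 5, color = 'maroon'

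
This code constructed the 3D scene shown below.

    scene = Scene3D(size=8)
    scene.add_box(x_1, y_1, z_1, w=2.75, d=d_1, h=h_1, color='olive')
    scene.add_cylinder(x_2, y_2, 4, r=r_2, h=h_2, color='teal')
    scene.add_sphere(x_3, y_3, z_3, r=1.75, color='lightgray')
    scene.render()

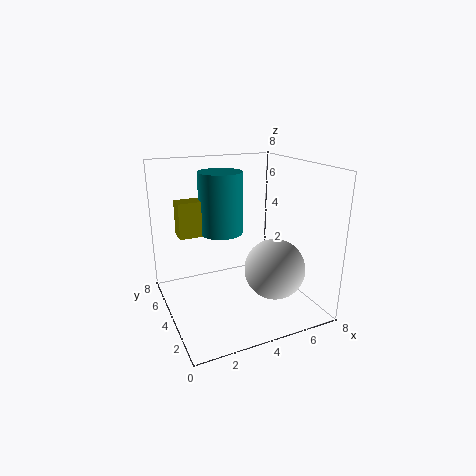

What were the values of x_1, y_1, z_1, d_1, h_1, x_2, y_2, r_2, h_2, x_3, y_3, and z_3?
x_1 = 1, y_1 = 5, z_1 = 4, d_1 = 1, h_1 = 2, x_2 = 3.5, y_2 = 5.25, r_2 = 1.25, h_2 = 3.5, x_3 = 6, y_3 = 3.25, z_3 = 2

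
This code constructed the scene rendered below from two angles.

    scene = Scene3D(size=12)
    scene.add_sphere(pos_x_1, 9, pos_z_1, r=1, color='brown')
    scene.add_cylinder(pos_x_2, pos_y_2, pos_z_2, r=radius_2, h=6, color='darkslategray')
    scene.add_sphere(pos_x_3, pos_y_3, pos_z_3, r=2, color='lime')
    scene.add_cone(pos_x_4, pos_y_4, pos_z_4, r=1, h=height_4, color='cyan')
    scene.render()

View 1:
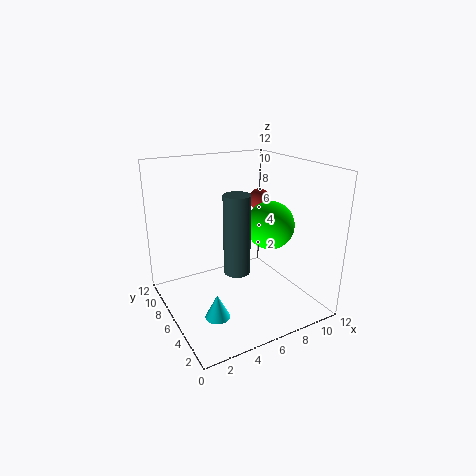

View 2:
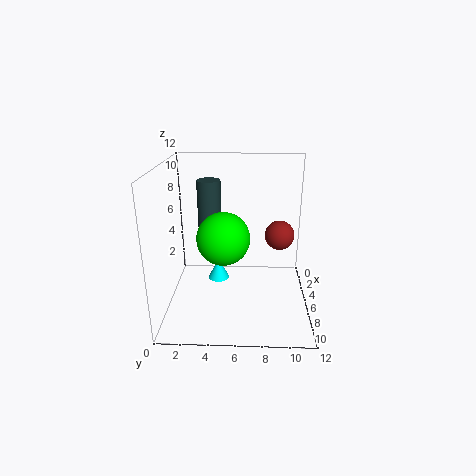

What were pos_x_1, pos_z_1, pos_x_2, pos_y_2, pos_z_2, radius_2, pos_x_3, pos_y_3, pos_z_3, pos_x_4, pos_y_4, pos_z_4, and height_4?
pos_x_1 = 10; pos_z_1 = 8; pos_x_2 = 4.5; pos_y_2 = 3.5; pos_z_2 = 4.5; radius_2 = 1; pos_x_3 = 8.5; pos_y_3 = 5; pos_z_3 = 7; pos_x_4 = 3; pos_y_4 = 4; pos_z_4 = 0.5; height_4 = 2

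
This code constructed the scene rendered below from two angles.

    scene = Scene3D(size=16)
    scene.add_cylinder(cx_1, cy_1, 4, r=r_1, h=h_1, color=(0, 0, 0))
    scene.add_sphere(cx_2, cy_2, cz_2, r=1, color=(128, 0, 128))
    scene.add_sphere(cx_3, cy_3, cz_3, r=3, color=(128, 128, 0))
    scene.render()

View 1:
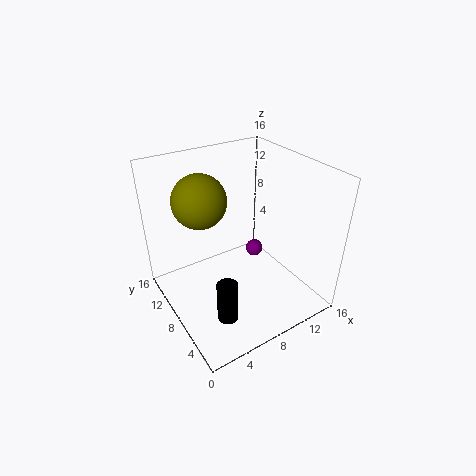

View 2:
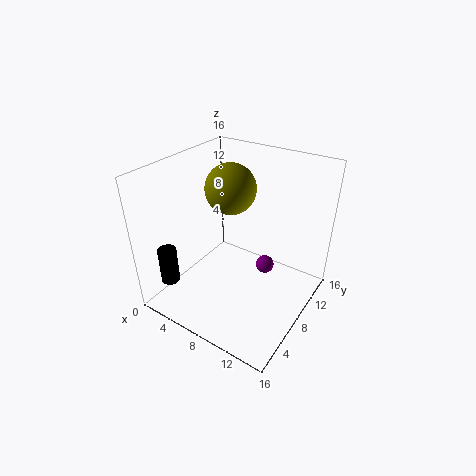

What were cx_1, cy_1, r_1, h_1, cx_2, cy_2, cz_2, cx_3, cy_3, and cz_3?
cx_1 = 3, cy_1 = 2, r_1 = 1, h_1 = 4, cx_2 = 11, cy_2 = 9, cz_2 = 5, cx_3 = 5, cy_3 = 11, cz_3 = 12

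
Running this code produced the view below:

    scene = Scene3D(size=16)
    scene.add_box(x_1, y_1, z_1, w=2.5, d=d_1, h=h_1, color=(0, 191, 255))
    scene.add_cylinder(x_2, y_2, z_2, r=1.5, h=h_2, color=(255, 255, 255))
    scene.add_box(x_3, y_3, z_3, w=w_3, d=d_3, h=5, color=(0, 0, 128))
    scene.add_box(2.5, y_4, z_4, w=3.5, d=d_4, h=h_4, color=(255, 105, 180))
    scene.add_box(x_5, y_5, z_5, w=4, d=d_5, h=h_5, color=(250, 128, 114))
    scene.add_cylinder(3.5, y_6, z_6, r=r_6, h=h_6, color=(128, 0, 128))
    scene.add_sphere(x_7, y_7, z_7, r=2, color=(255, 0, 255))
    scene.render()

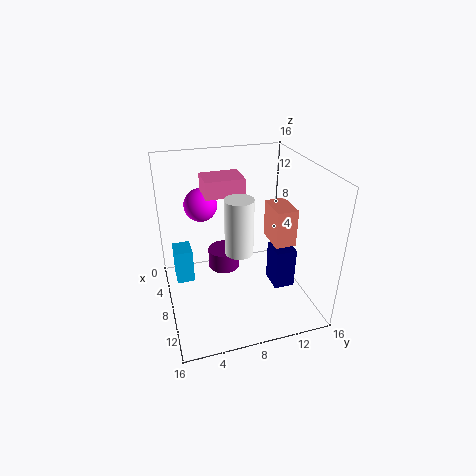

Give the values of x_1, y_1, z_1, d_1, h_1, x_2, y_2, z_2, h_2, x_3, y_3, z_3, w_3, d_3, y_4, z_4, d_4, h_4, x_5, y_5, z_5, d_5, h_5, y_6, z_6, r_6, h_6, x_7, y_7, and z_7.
x_1 = 4.5, y_1 = 1, z_1 = 2.5, d_1 = 2, h_1 = 4, x_2 = 10, y_2 = 7.5, z_2 = 7.5, h_2 = 6, x_3 = 6, y_3 = 12.5, z_3 = 0.5, w_3 = 3, d_3 = 2.5, y_4 = 5, z_4 = 12, d_4 = 4.5, h_4 = 2, x_5 = 4.5, y_5 = 12.5, z_5 = 6, d_5 = 2.5, h_5 = 4.5, y_6 = 7.5, z_6 = 1.5, r_6 = 2, h_6 = 2.5, x_7 = 2.5, y_7 = 5, z_7 = 10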